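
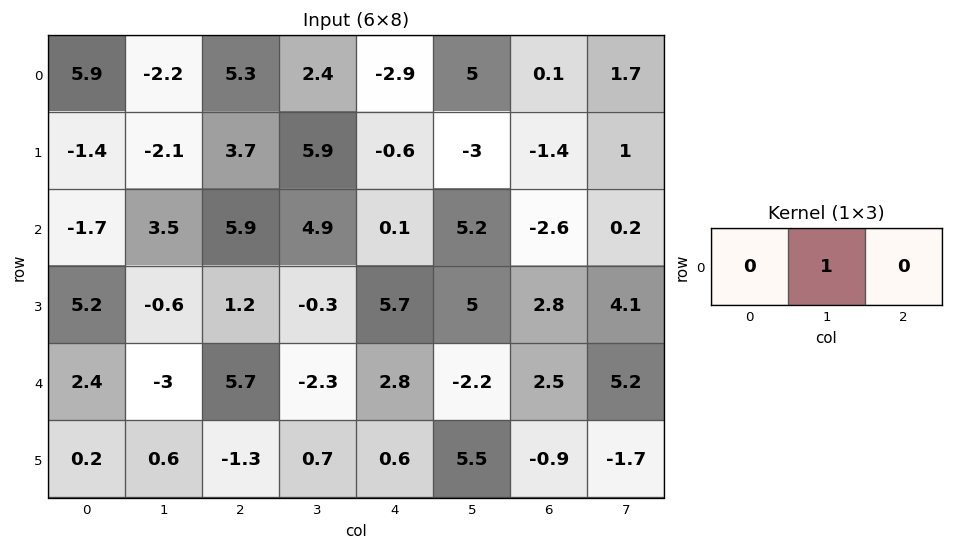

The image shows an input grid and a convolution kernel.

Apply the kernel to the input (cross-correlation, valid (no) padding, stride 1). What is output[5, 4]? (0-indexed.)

5.5

The receptive field on the input at this output position is [0.6 5.5 -0.9]. Elementwise product with the kernel and sum: 5.5·1.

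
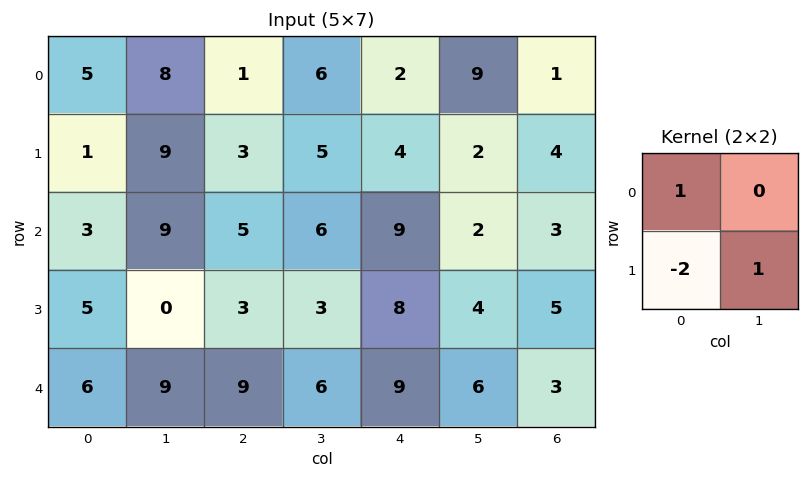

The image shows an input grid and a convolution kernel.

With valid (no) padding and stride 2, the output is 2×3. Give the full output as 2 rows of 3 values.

Output[0,0]: The receptive field on the input at this output position is [5 8 / 1 9]. Elementwise product with the kernel and sum: 5·1 + 1·-2 + 9·1.
Output[0,1]: The receptive field on the input at this output position is [1 6 / 3 5]. Elementwise product with the kernel and sum: 1·1 + 3·-2 + 5·1.

12 0 -4
-7 2 -3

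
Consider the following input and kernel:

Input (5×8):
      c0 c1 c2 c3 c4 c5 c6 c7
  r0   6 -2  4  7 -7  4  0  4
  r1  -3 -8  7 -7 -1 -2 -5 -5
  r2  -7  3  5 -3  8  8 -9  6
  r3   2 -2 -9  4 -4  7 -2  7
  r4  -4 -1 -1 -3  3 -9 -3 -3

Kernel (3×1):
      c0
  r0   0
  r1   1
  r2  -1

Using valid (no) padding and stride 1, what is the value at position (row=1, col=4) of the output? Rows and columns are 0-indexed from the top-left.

12

The receptive field on the input at this output position is [-1 / 8 / -4]. Elementwise product with the kernel and sum: 8·1 + -4·-1.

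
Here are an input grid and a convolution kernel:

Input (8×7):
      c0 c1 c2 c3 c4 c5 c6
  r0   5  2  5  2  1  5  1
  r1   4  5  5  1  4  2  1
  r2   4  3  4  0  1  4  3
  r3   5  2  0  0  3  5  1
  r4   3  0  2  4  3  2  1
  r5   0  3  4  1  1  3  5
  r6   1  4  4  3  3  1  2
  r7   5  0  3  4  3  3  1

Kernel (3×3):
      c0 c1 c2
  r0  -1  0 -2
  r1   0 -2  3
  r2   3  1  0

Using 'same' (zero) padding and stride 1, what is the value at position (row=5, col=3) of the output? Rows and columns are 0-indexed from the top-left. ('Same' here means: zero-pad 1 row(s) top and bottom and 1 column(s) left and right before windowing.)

8

The receptive field on the zero-padded input at this output position is [2 4 3 / 4 1 1 / 4 3 3]. Elementwise product with the kernel and sum: 2·-1 + 3·-2 + 1·-2 + 1·3 + 4·3 + 3·1.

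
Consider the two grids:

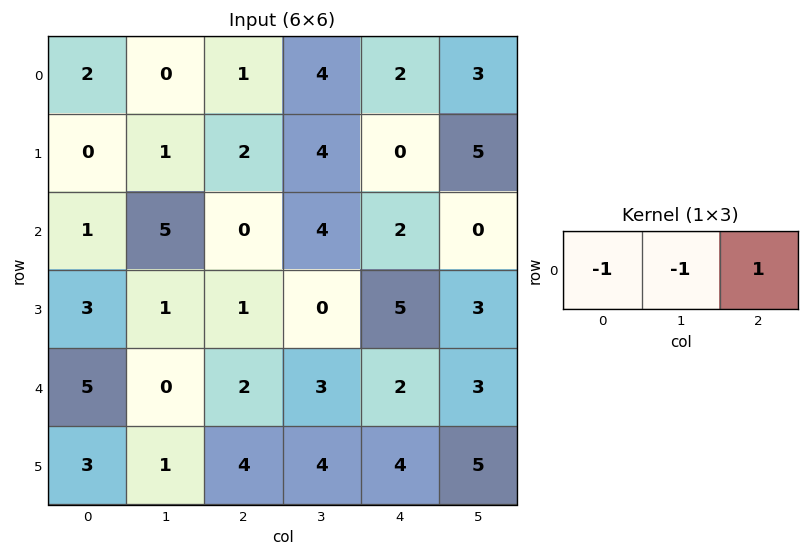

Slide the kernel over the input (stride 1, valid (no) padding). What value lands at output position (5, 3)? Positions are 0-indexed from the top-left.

-3

The receptive field on the input at this output position is [4 4 5]. Elementwise product with the kernel and sum: 4·-1 + 4·-1 + 5·1.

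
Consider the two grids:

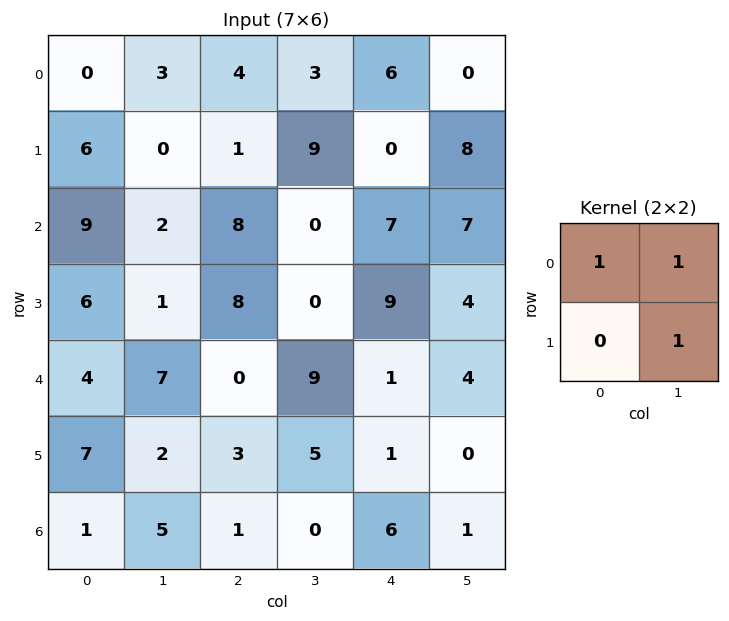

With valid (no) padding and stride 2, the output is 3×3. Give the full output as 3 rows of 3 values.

3 16 14
12 8 18
13 14 5

Output[0,0]: The receptive field on the input at this output position is [0 3 / 6 0]. Elementwise product with the kernel and sum: 0·1 + 3·1 + 0·1.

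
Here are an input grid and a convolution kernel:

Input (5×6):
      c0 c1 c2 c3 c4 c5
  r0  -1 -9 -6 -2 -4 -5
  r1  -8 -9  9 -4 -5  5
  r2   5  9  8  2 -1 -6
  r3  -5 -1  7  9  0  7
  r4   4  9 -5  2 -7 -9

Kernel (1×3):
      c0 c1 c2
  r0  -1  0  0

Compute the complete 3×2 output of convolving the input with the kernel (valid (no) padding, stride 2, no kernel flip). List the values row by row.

1 6
-5 -8
-4 5

Output[0,0]: The receptive field on the input at this output position is [-1 -9 -6]. Elementwise product with the kernel and sum: -1·-1.
Output[0,1]: The receptive field on the input at this output position is [-6 -2 -4]. Elementwise product with the kernel and sum: -6·-1.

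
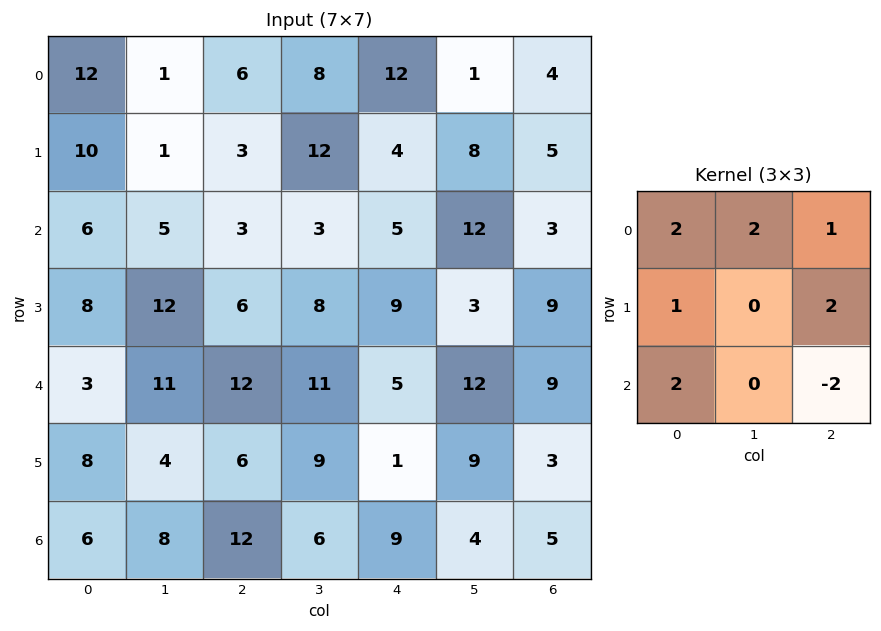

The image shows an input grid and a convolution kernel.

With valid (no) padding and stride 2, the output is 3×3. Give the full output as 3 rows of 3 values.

54 47 48
27 55 56
48 65 58

Output[0,0]: The receptive field on the input at this output position is [12 1 6 / 10 1 3 / 6 5 3]. Elementwise product with the kernel and sum: 12·2 + 1·2 + 6·1 + 10·1 + 3·2 + 6·2 + 3·-2.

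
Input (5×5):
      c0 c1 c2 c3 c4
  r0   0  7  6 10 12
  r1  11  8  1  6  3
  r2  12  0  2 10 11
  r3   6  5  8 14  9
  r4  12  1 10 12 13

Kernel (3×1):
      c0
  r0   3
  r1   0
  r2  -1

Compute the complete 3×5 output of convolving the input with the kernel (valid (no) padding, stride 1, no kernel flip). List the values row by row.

-12 21 16 20 25
27 19 -5 4 0
24 -1 -4 18 20

Output[0,0]: The receptive field on the input at this output position is [0 / 11 / 12]. Elementwise product with the kernel and sum: 0·3 + 12·-1.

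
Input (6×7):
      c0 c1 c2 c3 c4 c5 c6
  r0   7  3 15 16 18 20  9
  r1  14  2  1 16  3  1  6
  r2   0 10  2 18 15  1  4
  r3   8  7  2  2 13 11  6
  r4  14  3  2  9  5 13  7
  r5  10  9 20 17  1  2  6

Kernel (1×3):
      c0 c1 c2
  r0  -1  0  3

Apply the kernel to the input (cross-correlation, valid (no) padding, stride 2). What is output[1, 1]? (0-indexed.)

The receptive field on the input at this output position is [2 18 15]. Elementwise product with the kernel and sum: 2·-1 + 15·3.

43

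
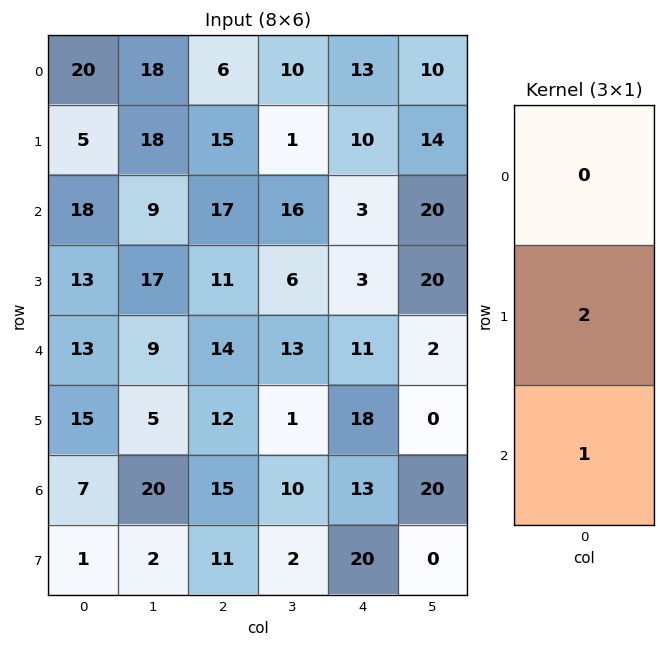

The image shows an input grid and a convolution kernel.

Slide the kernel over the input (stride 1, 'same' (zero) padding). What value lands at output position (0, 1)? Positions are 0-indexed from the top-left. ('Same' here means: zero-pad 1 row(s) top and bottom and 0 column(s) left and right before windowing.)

54

The receptive field on the zero-padded input at this output position is [0 / 18 / 18]. Elementwise product with the kernel and sum: 18·2 + 18·1.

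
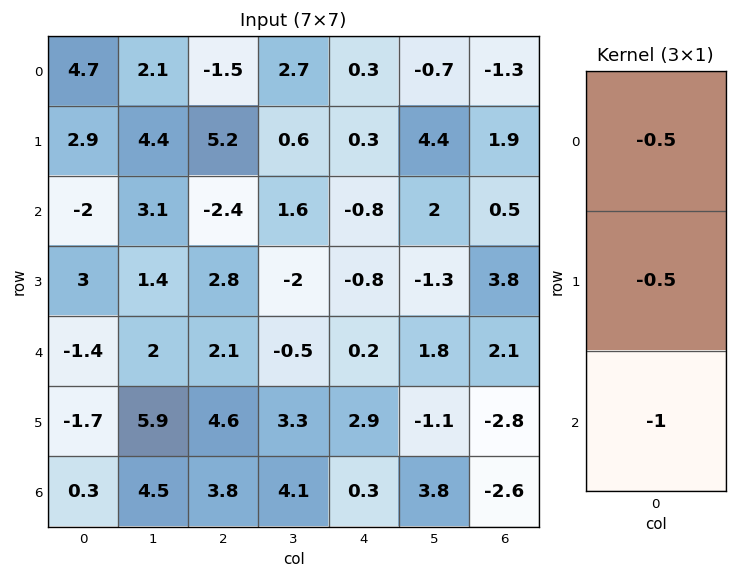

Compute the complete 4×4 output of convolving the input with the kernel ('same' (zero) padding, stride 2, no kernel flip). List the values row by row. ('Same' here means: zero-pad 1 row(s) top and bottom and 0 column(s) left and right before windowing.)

-5.25 -4.45 -0.45 -1.25
-3.45 -4.2 1.05 -5
0.9 -7.05 -2.6 -0.15
0.7 -4.2 -1.6 2.7

Output[0,0]: The receptive field on the zero-padded input at this output position is [0 / 4.7 / 2.9]. Elementwise product with the kernel and sum: 0·-0.5 + 4.7·-0.5 + 2.9·-1.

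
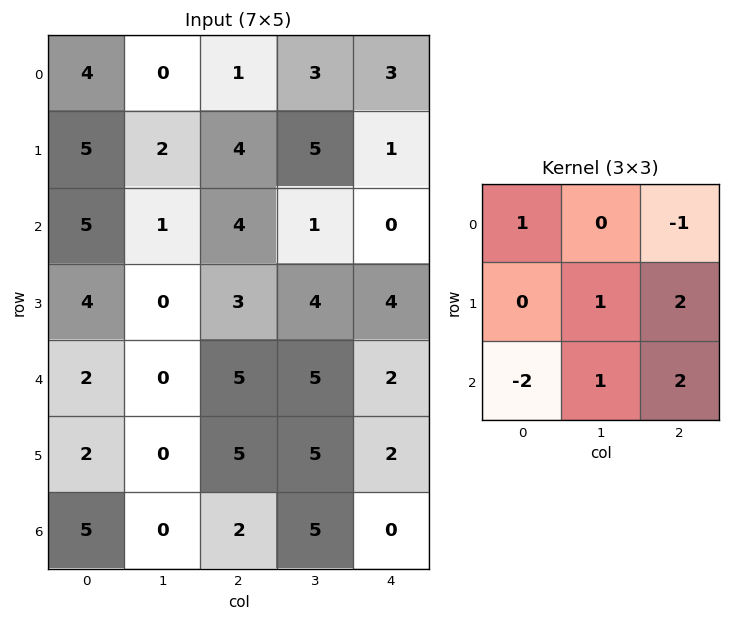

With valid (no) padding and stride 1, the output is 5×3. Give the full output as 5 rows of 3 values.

12 15 -2
8 14 10
13 26 15
17 26 7
1 22 13

Output[0,0]: The receptive field on the input at this output position is [4 0 1 / 5 2 4 / 5 1 4]. Elementwise product with the kernel and sum: 4·1 + 1·-1 + 2·1 + 4·2 + 5·-2 + 1·1 + 4·2.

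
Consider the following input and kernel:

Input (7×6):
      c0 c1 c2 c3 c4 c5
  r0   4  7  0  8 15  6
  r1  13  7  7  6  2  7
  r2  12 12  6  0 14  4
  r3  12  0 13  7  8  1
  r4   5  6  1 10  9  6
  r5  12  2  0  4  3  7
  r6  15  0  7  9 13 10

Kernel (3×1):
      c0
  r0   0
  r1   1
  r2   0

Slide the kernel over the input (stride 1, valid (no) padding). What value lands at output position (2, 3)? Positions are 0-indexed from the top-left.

The receptive field on the input at this output position is [0 / 7 / 10]. Elementwise product with the kernel and sum: 7·1.

7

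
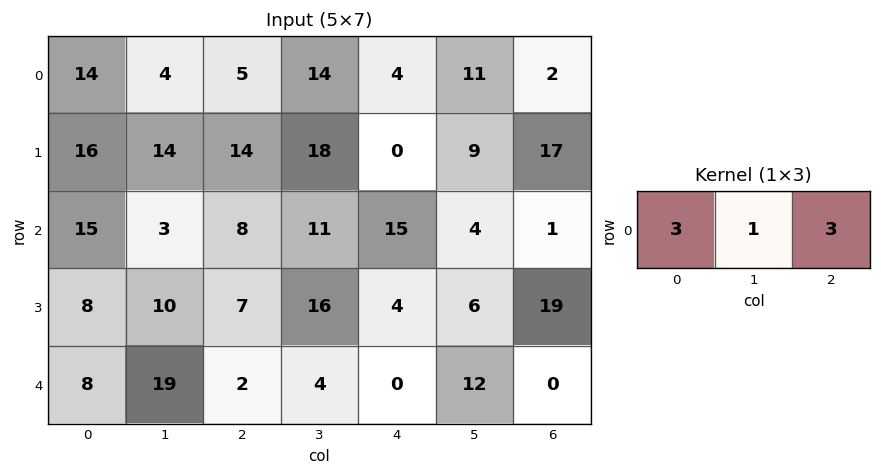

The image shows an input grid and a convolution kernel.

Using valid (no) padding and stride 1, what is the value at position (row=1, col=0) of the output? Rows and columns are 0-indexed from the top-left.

104

The receptive field on the input at this output position is [16 14 14]. Elementwise product with the kernel and sum: 16·3 + 14·1 + 14·3.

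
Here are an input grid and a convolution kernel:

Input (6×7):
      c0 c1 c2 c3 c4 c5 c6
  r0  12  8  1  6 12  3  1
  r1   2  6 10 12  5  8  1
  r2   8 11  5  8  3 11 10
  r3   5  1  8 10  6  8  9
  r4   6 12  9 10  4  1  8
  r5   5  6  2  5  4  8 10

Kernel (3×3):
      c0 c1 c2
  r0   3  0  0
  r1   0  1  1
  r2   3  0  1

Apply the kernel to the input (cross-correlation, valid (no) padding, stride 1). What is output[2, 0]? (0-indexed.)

The receptive field on the input at this output position is [8 11 5 / 5 1 8 / 6 12 9]. Elementwise product with the kernel and sum: 8·3 + 1·1 + 8·1 + 6·3 + 9·1.

60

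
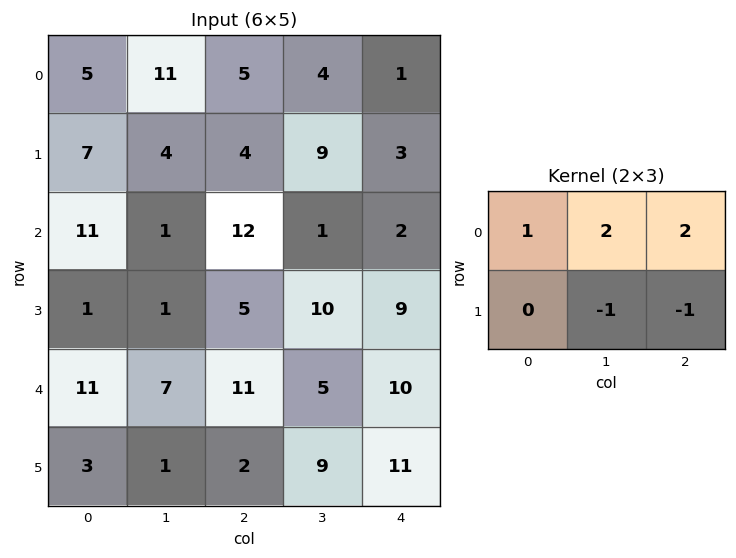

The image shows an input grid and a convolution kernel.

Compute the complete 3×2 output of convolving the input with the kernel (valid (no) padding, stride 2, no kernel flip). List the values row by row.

29 3
31 -1
44 21

Output[0,0]: The receptive field on the input at this output position is [5 11 5 / 7 4 4]. Elementwise product with the kernel and sum: 5·1 + 11·2 + 5·2 + 4·-1 + 4·-1.
Output[0,1]: The receptive field on the input at this output position is [5 4 1 / 4 9 3]. Elementwise product with the kernel and sum: 5·1 + 4·2 + 1·2 + 9·-1 + 3·-1.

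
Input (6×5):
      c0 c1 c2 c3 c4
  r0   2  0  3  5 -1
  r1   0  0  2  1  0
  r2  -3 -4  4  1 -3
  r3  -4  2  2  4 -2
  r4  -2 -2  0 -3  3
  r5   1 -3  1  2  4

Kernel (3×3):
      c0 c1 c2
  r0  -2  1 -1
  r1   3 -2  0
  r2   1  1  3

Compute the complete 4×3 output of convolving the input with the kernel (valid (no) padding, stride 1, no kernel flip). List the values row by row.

Output[0,0]: The receptive field on the input at this output position is [2 0 3 / 0 0 2 / -3 -4 4]. Elementwise product with the kernel and sum: 2·-2 + 0·1 + 3·-1 + 0·3 + 0·-2 + -3·1 + -4·1 + 4·3.

-2 -3 0
1 -3 7
-22 2 0
7 -8 23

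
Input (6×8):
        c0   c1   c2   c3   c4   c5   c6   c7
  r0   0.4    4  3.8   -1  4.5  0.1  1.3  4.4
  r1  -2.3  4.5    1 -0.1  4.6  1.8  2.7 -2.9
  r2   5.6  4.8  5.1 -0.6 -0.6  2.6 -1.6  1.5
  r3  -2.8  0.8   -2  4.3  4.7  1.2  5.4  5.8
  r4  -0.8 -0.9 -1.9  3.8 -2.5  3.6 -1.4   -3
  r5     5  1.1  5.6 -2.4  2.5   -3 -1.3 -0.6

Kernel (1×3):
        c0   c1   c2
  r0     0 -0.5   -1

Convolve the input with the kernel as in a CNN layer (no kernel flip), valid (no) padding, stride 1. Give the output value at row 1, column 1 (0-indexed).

The receptive field on the input at this output position is [4.5 1 -0.1]. Elementwise product with the kernel and sum: 1·-0.5 + -0.1·-1.

-0.4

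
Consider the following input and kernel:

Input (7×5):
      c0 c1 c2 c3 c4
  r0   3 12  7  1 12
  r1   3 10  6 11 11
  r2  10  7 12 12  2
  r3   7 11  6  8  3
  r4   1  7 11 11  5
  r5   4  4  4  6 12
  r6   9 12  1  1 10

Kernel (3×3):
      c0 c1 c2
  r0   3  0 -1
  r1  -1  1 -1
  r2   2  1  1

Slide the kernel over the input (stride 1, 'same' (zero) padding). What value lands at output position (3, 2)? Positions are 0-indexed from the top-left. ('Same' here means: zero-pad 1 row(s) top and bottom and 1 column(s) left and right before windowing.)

32

The receptive field on the zero-padded input at this output position is [7 12 12 / 11 6 8 / 7 11 11]. Elementwise product with the kernel and sum: 7·3 + 12·-1 + 11·-1 + 6·1 + 8·-1 + 7·2 + 11·1 + 11·1.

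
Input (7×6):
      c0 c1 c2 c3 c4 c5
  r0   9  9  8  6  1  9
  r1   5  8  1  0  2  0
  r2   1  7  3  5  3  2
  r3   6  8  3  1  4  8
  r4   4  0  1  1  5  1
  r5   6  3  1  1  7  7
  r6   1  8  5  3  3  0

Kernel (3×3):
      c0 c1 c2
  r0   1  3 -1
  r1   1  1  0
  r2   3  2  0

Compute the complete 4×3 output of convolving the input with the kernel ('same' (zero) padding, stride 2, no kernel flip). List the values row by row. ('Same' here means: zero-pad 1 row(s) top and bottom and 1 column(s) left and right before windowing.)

19 43 11
20 51 25
26 28 28
16 18 21

Output[0,0]: The receptive field on the zero-padded input at this output position is [0 0 0 / 0 9 9 / 0 5 8]. Elementwise product with the kernel and sum: 0·1 + 0·3 + 0·-1 + 0·1 + 9·1 + 0·3 + 5·2.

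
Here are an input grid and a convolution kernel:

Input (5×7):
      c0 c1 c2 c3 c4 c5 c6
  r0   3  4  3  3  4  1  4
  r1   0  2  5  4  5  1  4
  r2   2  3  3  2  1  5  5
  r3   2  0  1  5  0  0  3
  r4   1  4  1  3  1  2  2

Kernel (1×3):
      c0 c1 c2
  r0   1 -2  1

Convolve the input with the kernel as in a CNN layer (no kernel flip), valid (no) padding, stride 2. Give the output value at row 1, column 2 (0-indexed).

-4

The receptive field on the input at this output position is [1 5 5]. Elementwise product with the kernel and sum: 1·1 + 5·-2 + 5·1.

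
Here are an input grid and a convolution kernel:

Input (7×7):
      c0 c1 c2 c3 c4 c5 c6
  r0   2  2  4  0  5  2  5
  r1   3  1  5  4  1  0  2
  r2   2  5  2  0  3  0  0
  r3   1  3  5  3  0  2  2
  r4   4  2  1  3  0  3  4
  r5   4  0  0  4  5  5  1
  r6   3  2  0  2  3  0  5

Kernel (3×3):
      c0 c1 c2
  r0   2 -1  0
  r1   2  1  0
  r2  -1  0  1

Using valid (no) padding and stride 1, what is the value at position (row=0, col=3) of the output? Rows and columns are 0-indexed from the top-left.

4

The receptive field on the input at this output position is [0 5 2 / 4 1 0 / 0 3 0]. Elementwise product with the kernel and sum: 0·2 + 5·-1 + 4·2 + 1·1 + 0·-1 + 0·1.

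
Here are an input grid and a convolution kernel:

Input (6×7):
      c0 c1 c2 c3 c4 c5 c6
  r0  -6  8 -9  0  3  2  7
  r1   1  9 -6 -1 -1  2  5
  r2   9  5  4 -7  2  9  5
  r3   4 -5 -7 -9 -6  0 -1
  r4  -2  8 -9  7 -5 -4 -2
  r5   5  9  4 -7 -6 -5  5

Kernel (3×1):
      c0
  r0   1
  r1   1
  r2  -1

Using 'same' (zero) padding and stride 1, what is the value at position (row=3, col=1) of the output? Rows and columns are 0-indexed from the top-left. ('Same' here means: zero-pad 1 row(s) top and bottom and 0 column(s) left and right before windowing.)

-8

The receptive field on the zero-padded input at this output position is [5 / -5 / 8]. Elementwise product with the kernel and sum: 5·1 + -5·1 + 8·-1.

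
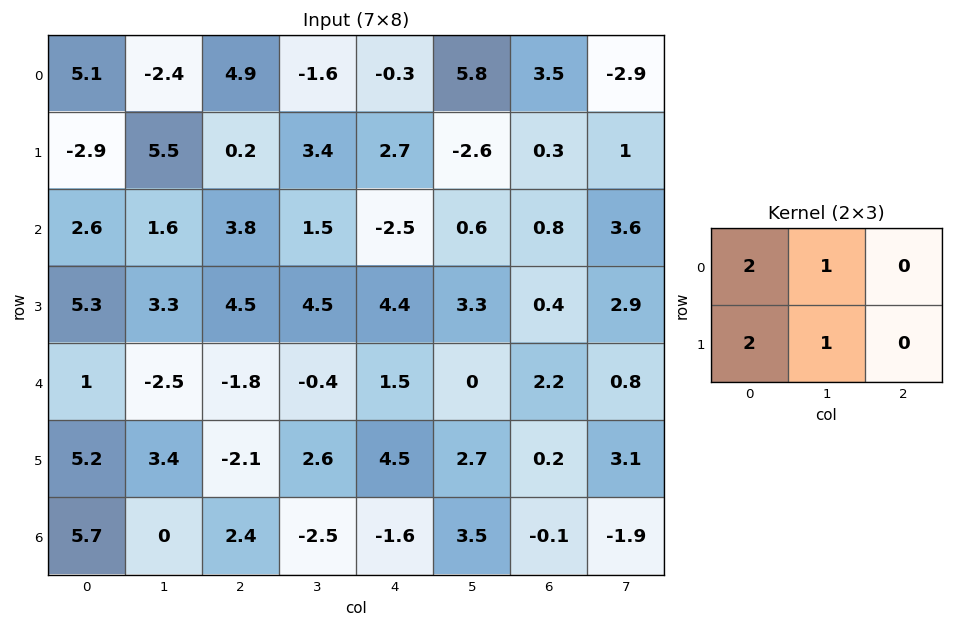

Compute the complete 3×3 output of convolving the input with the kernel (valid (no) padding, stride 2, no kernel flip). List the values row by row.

Output[0,0]: The receptive field on the input at this output position is [5.1 -2.4 4.9 / -2.9 5.5 0.2]. Elementwise product with the kernel and sum: 5.1·2 + -2.4·1 + -2.9·2 + 5.5·1.

7.5 12 8
20.7 22.6 7.7
13.3 -5.6 14.7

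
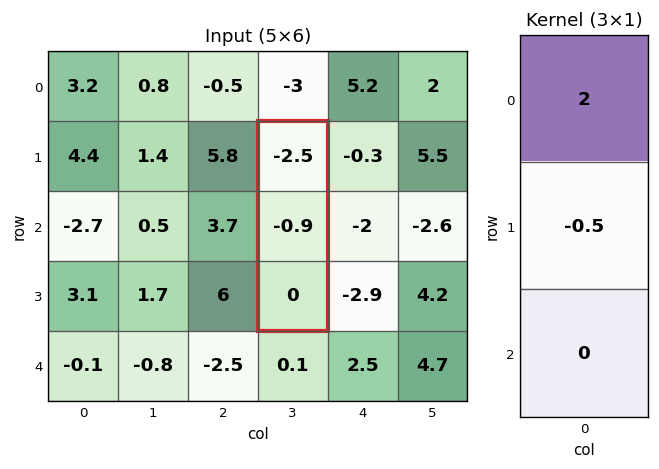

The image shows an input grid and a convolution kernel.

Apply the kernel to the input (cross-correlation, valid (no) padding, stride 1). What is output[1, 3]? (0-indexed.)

The receptive field on the input at this output position is [-2.5 / -0.9 / 0]. Elementwise product with the kernel and sum: -2.5·2 + -0.9·-0.5.

-4.55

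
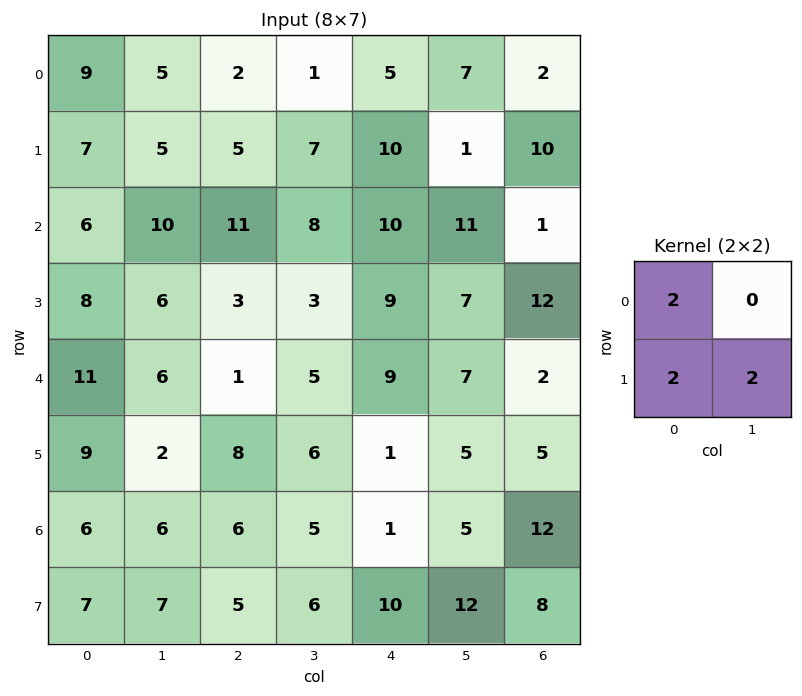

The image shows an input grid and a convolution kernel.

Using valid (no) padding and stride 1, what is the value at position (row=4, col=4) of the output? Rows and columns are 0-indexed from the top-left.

30

The receptive field on the input at this output position is [9 7 / 1 5]. Elementwise product with the kernel and sum: 9·2 + 1·2 + 5·2.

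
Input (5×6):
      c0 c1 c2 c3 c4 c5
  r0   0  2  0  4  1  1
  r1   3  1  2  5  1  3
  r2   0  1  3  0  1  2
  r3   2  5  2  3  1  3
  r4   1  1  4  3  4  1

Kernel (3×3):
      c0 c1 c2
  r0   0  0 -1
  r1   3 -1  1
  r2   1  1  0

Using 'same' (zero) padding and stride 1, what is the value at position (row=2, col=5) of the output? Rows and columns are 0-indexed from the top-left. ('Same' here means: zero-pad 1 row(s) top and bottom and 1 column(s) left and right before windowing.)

The receptive field on the zero-padded input at this output position is [1 3 0 / 1 2 0 / 1 3 0]. Elementwise product with the kernel and sum: 0·-1 + 1·3 + 2·-1 + 0·1 + 1·1 + 3·1.

5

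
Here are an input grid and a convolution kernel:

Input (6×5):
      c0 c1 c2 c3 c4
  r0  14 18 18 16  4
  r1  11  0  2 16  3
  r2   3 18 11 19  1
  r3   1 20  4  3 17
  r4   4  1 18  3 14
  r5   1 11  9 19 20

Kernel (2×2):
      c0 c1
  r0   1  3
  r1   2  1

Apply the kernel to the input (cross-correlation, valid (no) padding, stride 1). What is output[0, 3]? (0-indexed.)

The receptive field on the input at this output position is [16 4 / 16 3]. Elementwise product with the kernel and sum: 16·1 + 4·3 + 16·2 + 3·1.

63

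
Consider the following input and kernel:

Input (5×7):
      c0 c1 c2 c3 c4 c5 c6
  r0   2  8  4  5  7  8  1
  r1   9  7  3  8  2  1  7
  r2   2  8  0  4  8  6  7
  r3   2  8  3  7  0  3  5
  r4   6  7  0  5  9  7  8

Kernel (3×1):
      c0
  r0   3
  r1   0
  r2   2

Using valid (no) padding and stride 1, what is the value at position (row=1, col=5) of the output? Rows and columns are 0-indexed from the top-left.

The receptive field on the input at this output position is [1 / 6 / 3]. Elementwise product with the kernel and sum: 1·3 + 3·2.

9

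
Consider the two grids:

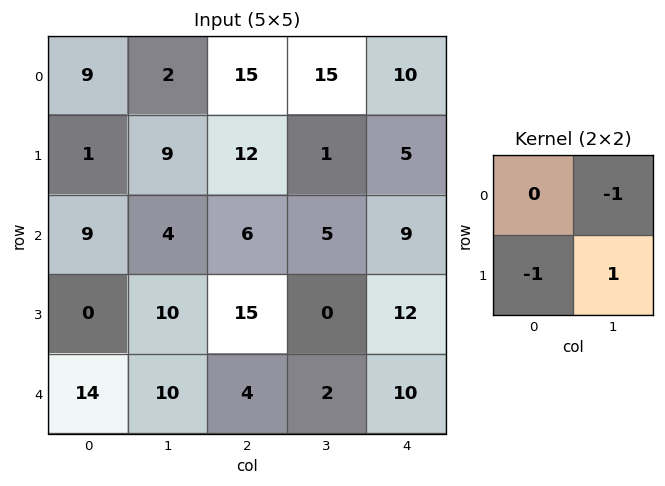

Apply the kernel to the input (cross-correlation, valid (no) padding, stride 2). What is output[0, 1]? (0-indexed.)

-26

The receptive field on the input at this output position is [15 15 / 12 1]. Elementwise product with the kernel and sum: 15·-1 + 12·-1 + 1·1.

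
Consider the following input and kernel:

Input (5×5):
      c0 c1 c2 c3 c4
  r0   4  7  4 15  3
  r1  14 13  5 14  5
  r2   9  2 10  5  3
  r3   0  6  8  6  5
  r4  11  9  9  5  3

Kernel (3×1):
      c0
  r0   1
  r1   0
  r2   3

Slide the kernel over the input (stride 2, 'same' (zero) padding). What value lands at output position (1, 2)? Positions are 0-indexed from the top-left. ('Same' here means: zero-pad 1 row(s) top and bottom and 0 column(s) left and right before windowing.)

The receptive field on the zero-padded input at this output position is [5 / 3 / 5]. Elementwise product with the kernel and sum: 5·1 + 5·3.

20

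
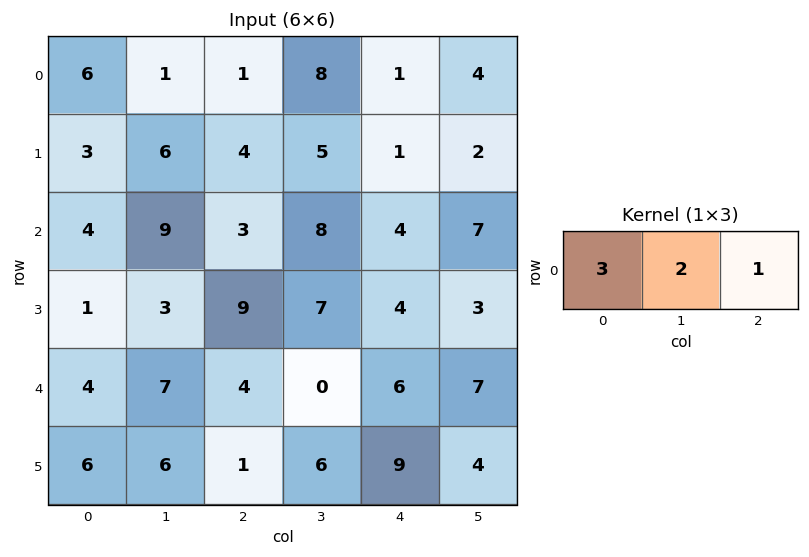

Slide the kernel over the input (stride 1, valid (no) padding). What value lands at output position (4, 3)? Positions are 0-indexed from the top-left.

19

The receptive field on the input at this output position is [0 6 7]. Elementwise product with the kernel and sum: 0·3 + 6·2 + 7·1.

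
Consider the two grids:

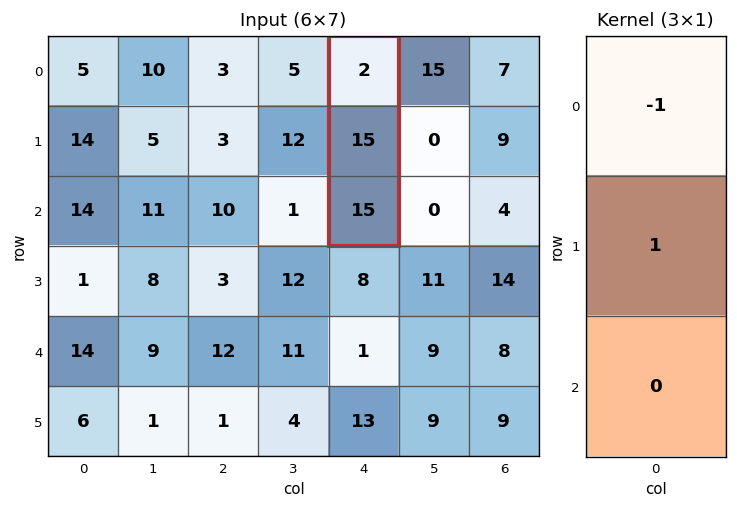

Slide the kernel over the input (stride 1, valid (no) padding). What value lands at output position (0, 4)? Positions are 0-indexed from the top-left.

The receptive field on the input at this output position is [2 / 15 / 15]. Elementwise product with the kernel and sum: 2·-1 + 15·1.

13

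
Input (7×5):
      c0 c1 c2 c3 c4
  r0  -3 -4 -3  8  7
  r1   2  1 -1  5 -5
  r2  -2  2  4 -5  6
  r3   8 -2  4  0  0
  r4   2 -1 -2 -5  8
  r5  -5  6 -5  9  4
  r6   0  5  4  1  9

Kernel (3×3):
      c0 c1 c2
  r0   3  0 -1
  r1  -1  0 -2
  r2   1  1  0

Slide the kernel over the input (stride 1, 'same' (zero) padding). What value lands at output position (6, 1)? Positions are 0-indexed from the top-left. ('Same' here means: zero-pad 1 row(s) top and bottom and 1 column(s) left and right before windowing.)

The receptive field on the zero-padded input at this output position is [-5 6 -5 / 0 5 4 / 0 0 0]. Elementwise product with the kernel and sum: -5·3 + -5·-1 + 0·-1 + 4·-2 + 0·1 + 0·1.

-18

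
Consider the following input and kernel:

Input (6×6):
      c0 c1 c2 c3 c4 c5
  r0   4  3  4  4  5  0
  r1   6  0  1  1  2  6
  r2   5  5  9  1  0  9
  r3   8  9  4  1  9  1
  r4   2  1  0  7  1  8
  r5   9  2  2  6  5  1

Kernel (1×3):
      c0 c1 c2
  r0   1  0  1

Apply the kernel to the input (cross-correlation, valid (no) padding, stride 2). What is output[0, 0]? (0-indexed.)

The receptive field on the input at this output position is [4 3 4]. Elementwise product with the kernel and sum: 4·1 + 4·1.

8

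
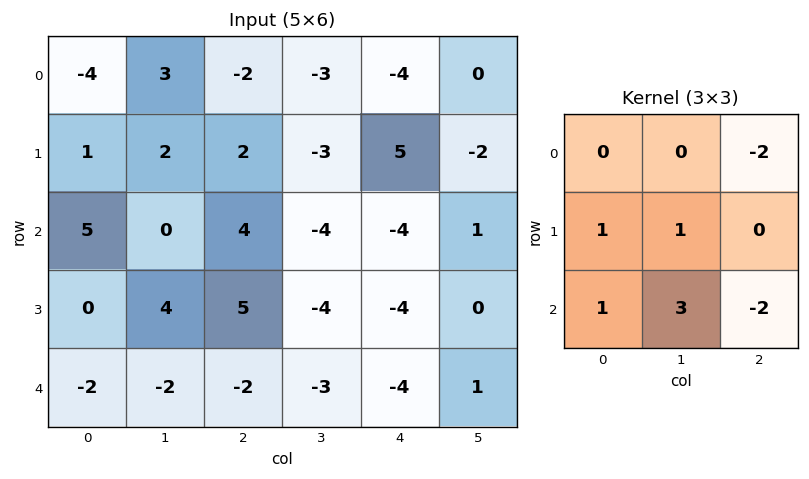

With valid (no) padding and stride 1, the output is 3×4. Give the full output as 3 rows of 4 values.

Output[0,0]: The receptive field on the input at this output position is [-4 3 -2 / 1 2 2 / 5 0 4]. Elementwise product with the kernel and sum: -2·-2 + 1·1 + 2·1 + 5·1 + 0·3 + 4·-2.

4 30 7 -16
3 37 -9 -20
-8 15 6 -27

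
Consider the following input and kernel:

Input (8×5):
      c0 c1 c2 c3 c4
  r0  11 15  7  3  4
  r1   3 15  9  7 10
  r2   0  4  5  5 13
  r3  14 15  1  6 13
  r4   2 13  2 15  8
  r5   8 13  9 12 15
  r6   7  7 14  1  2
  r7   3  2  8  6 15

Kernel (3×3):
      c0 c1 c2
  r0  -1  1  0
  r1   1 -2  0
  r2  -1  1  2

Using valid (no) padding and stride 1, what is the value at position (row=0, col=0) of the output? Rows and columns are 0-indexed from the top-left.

The receptive field on the input at this output position is [11 15 7 / 3 15 9 / 0 4 5]. Elementwise product with the kernel and sum: 11·-1 + 15·1 + 3·1 + 15·-2 + 0·-1 + 4·1 + 5·2.

-9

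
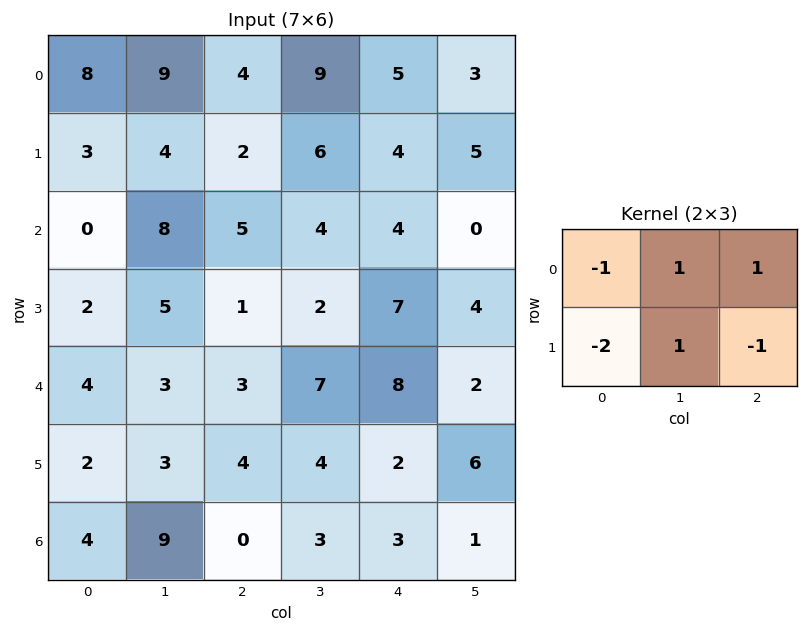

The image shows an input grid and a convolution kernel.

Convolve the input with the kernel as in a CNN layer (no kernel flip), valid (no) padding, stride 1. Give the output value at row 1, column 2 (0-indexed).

-2

The receptive field on the input at this output position is [2 6 4 / 5 4 4]. Elementwise product with the kernel and sum: 2·-1 + 6·1 + 4·1 + 5·-2 + 4·1 + 4·-1.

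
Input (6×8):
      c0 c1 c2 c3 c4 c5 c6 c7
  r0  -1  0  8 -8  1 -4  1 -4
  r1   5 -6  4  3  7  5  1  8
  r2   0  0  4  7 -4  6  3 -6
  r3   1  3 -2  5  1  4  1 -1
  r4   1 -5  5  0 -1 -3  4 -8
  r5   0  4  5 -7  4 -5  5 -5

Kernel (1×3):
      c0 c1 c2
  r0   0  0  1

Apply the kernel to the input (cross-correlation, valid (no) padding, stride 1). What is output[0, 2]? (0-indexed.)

The receptive field on the input at this output position is [8 -8 1]. Elementwise product with the kernel and sum: 1·1.

1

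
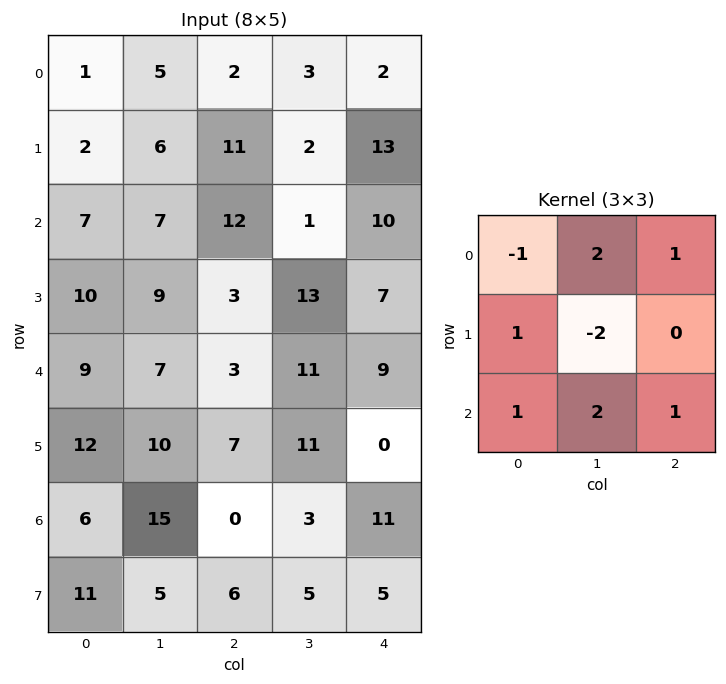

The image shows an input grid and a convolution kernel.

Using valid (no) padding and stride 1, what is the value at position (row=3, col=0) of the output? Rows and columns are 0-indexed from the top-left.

45

The receptive field on the input at this output position is [10 9 3 / 9 7 3 / 12 10 7]. Elementwise product with the kernel and sum: 10·-1 + 9·2 + 3·1 + 9·1 + 7·-2 + 12·1 + 10·2 + 7·1.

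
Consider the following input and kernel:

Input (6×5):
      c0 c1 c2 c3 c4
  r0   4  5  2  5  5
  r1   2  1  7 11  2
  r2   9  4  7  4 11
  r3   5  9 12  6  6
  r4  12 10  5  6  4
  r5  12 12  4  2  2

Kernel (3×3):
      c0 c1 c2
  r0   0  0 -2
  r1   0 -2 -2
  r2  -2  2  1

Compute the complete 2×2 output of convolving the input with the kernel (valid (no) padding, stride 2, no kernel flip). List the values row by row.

Output[0,0]: The receptive field on the input at this output position is [4 5 2 / 2 1 7 / 9 4 7]. Elementwise product with the kernel and sum: 2·-2 + 1·-2 + 7·-2 + 9·-2 + 4·2 + 7·1.

-23 -31
-55 -40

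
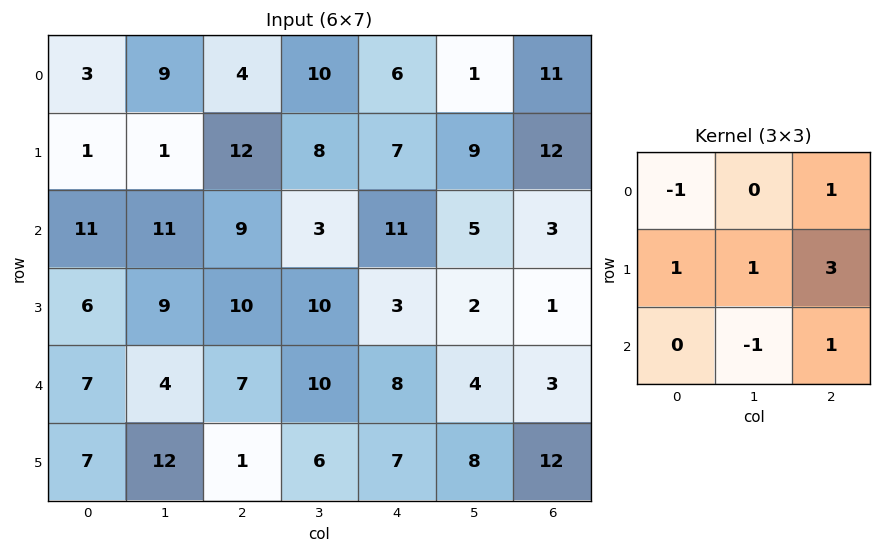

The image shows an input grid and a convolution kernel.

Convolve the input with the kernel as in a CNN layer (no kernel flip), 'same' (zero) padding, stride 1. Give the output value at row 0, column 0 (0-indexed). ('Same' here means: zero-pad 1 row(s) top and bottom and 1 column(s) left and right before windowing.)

30

The receptive field on the zero-padded input at this output position is [0 0 0 / 0 3 9 / 0 1 1]. Elementwise product with the kernel and sum: 0·-1 + 0·1 + 0·1 + 3·1 + 9·3 + 1·-1 + 1·1.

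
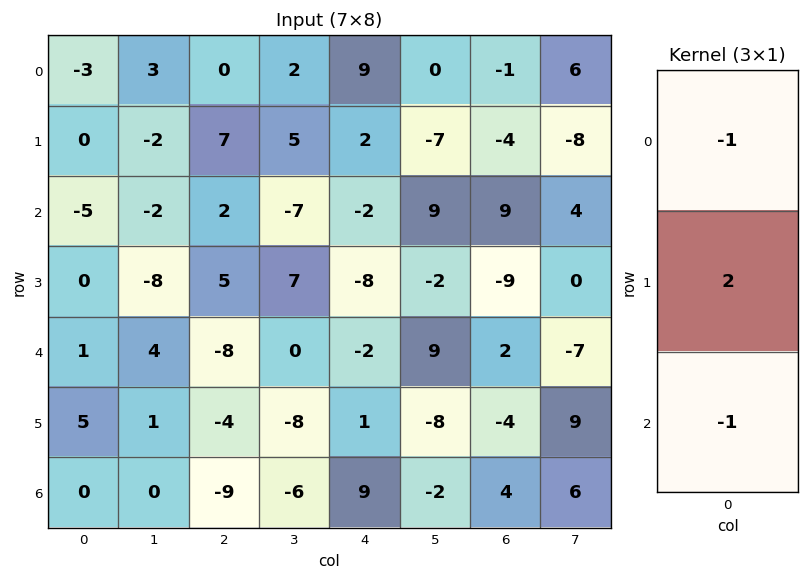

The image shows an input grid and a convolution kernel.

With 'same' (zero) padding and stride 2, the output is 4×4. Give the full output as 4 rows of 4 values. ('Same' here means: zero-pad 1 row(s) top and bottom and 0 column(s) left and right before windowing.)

Output[0,0]: The receptive field on the zero-padded input at this output position is [0 / -3 / 0]. Elementwise product with the kernel and sum: 0·-1 + -3·2 + 0·-1.

-6 -7 16 2
-10 -8 2 31
-3 -17 3 17
-5 -14 17 12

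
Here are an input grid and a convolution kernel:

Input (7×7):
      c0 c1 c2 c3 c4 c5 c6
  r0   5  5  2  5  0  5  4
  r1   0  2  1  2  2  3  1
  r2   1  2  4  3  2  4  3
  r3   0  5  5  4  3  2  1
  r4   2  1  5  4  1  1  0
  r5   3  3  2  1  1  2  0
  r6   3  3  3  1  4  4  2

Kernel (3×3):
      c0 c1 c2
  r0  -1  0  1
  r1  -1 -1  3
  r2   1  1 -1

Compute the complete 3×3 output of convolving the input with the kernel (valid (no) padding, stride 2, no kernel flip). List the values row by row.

-3 6 5
11 6 1
6 -4 2

Output[0,0]: The receptive field on the input at this output position is [5 5 2 / 0 2 1 / 1 2 4]. Elementwise product with the kernel and sum: 5·-1 + 2·1 + 0·-1 + 2·-1 + 1·3 + 1·1 + 2·1 + 4·-1.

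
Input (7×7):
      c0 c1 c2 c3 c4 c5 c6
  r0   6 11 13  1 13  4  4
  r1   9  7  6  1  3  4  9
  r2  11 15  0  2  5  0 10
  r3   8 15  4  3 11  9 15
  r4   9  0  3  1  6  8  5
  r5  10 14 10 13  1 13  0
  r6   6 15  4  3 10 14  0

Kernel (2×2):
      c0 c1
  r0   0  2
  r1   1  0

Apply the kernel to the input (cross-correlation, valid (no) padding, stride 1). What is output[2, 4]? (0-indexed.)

11

The receptive field on the input at this output position is [5 0 / 11 9]. Elementwise product with the kernel and sum: 0·2 + 11·1.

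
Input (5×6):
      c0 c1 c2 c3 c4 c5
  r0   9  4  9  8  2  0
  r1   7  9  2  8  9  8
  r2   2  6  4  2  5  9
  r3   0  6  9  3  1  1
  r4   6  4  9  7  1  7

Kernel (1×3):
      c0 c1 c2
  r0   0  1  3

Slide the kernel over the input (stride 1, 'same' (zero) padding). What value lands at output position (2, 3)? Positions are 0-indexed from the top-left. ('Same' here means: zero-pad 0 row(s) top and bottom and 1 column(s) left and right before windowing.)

The receptive field on the zero-padded input at this output position is [4 2 5]. Elementwise product with the kernel and sum: 2·1 + 5·3.

17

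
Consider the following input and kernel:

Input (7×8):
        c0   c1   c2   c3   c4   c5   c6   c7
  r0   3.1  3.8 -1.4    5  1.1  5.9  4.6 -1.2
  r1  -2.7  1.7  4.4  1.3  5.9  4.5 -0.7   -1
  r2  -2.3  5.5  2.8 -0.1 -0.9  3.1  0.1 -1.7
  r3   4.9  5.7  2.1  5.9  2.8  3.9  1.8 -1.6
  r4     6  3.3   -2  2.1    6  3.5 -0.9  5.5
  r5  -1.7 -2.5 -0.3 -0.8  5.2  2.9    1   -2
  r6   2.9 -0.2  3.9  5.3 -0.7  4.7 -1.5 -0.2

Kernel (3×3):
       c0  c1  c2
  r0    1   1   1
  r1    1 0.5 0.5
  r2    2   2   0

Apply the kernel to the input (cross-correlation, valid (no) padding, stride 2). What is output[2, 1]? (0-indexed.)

26.4

The receptive field on the input at this output position is [-2 2.1 6 / -0.3 -0.8 5.2 / 3.9 5.3 -0.7]. Elementwise product with the kernel and sum: -2·1 + 2.1·1 + 6·1 + -0.3·1 + -0.8·0.5 + 5.2·0.5 + 3.9·2 + 5.3·2.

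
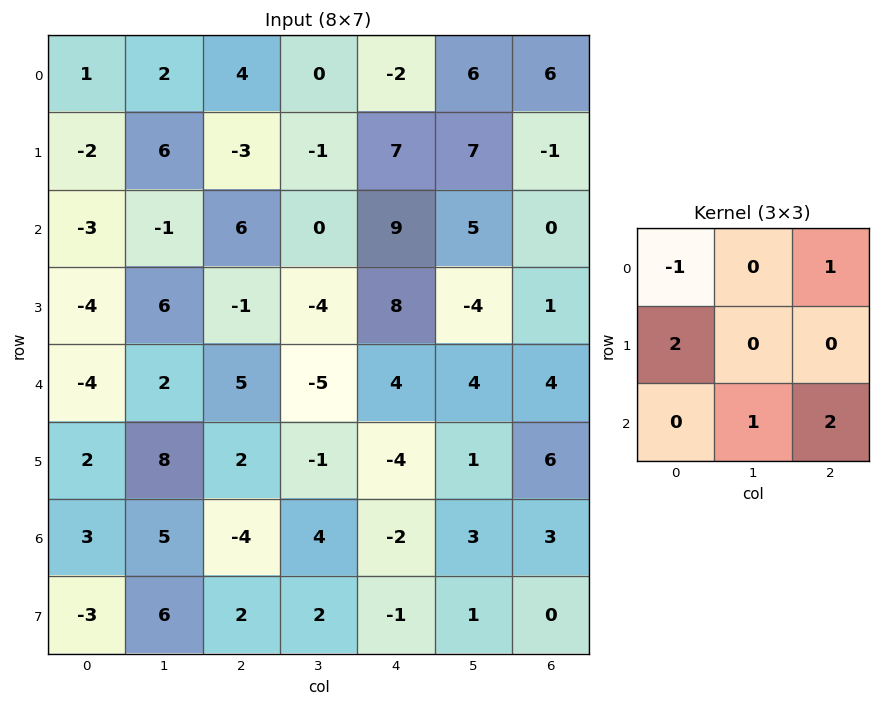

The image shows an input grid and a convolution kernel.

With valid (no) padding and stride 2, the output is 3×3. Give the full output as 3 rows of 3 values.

Output[0,0]: The receptive field on the input at this output position is [1 2 4 / -2 6 -3 / -3 -1 6]. Elementwise product with the kernel and sum: 1·-1 + 4·1 + -2·2 + -1·1 + 6·2.
Output[0,1]: The receptive field on the input at this output position is [4 0 -2 / -3 -1 7 / 6 0 9]. Elementwise product with the kernel and sum: 4·-1 + -2·1 + -3·2 + 0·1 + 9·2.

10 6 27
13 4 19
10 3 1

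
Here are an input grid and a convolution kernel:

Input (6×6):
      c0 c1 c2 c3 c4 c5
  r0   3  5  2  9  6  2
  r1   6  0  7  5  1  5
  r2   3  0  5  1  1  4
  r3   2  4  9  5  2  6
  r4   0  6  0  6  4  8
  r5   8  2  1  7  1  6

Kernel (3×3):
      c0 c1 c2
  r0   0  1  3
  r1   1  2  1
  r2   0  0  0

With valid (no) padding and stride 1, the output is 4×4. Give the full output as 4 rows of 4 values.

Output[0,0]: The receptive field on the input at this output position is [3 5 2 / 6 0 7 / 3 0 5]. Elementwise product with the kernel and sum: 5·1 + 2·3 + 6·1 + 0·2 + 7·1.

24 48 45 24
29 33 16 23
34 35 25 28
43 36 27 42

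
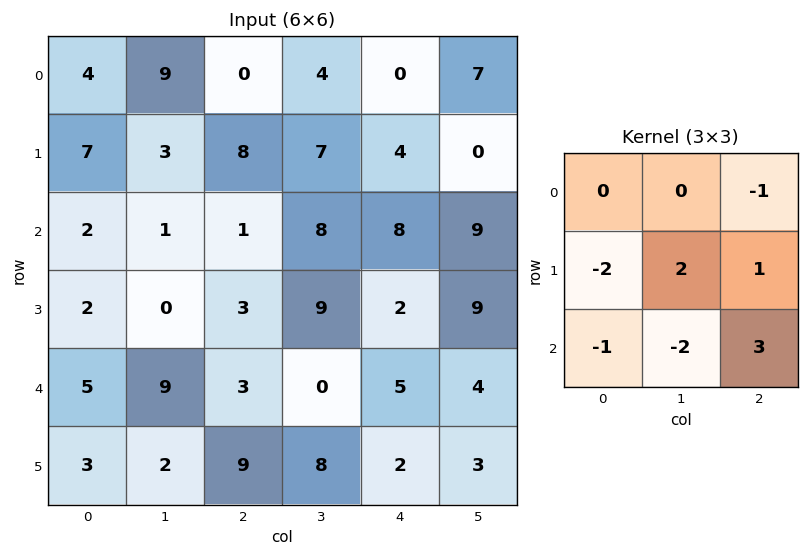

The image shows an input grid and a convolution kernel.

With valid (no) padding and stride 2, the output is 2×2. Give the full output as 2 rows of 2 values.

-1 9
-16 18

Output[0,0]: The receptive field on the input at this output position is [4 9 0 / 7 3 8 / 2 1 1]. Elementwise product with the kernel and sum: 0·-1 + 7·-2 + 3·2 + 8·1 + 2·-1 + 1·-2 + 1·3.
Output[0,1]: The receptive field on the input at this output position is [0 4 0 / 8 7 4 / 1 8 8]. Elementwise product with the kernel and sum: 0·-1 + 8·-2 + 7·2 + 4·1 + 1·-1 + 8·-2 + 8·3.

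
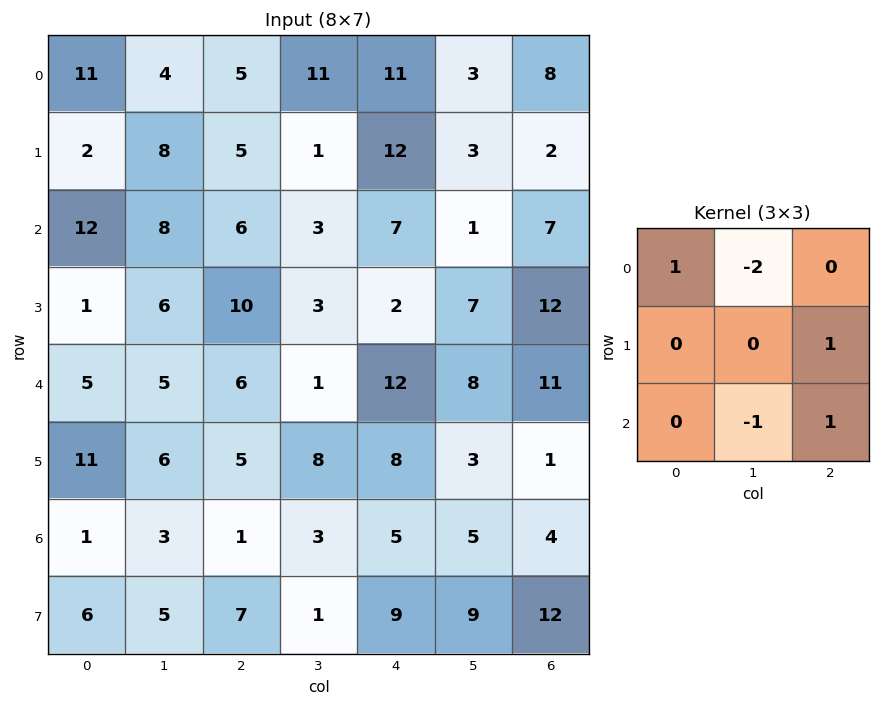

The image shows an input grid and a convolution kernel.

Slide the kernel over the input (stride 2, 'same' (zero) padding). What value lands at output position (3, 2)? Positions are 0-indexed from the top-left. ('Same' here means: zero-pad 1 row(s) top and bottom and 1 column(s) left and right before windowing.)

-3

The receptive field on the zero-padded input at this output position is [8 8 3 / 3 5 5 / 1 9 9]. Elementwise product with the kernel and sum: 8·1 + 8·-2 + 5·1 + 9·-1 + 9·1.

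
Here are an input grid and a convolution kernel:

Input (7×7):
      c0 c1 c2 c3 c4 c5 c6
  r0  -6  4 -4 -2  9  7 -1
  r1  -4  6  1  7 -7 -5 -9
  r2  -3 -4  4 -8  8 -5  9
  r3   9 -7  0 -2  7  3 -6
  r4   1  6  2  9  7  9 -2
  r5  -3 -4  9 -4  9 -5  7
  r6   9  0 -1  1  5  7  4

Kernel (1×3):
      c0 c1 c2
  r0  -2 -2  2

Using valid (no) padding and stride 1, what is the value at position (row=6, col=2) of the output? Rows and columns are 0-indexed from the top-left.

The receptive field on the input at this output position is [-1 1 5]. Elementwise product with the kernel and sum: -1·-2 + 1·-2 + 5·2.

10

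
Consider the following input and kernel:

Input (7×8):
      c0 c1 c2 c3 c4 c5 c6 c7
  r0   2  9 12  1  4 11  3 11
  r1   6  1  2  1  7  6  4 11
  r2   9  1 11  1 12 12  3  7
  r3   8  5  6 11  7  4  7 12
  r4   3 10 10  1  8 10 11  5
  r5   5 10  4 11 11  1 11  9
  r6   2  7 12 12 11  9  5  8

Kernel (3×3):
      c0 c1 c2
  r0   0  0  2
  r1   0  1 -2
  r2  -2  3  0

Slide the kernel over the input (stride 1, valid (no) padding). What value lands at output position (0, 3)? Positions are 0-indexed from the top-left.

The receptive field on the input at this output position is [1 4 11 / 1 7 6 / 1 12 12]. Elementwise product with the kernel and sum: 11·2 + 7·1 + 6·-2 + 1·-2 + 12·3.

51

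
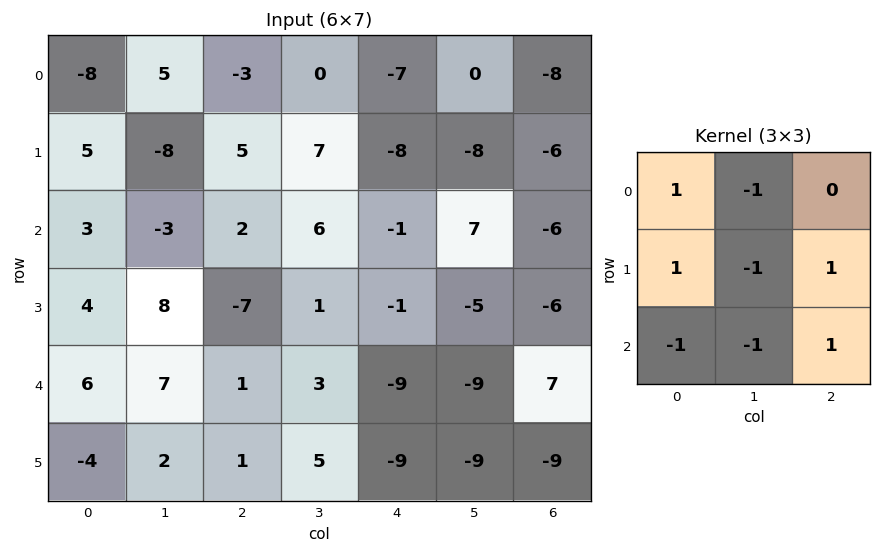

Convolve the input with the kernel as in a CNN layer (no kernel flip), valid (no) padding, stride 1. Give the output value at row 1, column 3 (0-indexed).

The receptive field on the input at this output position is [7 -8 -8 / 6 -1 7 / 1 -1 -5]. Elementwise product with the kernel and sum: 7·1 + -8·-1 + 6·1 + -1·-1 + 7·1 + 1·-1 + -1·-1 + -5·1.

24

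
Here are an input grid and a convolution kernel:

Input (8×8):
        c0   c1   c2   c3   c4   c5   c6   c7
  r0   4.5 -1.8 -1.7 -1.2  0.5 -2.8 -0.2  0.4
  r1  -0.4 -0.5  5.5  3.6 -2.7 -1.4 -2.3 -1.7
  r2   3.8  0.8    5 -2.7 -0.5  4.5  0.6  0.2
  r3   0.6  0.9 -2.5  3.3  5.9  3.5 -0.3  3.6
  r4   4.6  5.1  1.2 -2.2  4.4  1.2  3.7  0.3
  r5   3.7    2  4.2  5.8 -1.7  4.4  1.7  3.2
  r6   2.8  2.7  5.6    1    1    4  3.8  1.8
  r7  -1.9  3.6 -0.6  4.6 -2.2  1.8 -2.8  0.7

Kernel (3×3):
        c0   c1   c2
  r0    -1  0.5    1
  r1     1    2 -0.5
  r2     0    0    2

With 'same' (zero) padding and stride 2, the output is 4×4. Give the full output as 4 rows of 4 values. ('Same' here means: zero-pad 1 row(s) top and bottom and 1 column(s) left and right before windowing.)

Output[0,0]: The receptive field on the zero-padded input at this output position is [0 0 0 / 0 4.5 -1.8 / 0 -0.4 -0.5]. Elementwise product with the kernel and sum: 0·-1 + 0·0.5 + 0·1 + 0·1 + 4.5·2 + -1.8·-0.5 + -0.5·2.
Output[0,1]: The receptive field on the zero-padded input at this output position is [0 0 0 / -1.8 -1.7 -1.2 / -0.5 5.5 3.6]. Elementwise product with the kernel and sum: 0·-1 + 0·0.5 + 0·1 + -1.8·1 + -1.7·2 + -1.2·-0.5 + 3.6·2.

8.9 2.6 -1.6 -6.8
8.3 25.6 -5.3 11.35
11.85 21.35 17.95 14.8
15.3 28.5 2.35 11.75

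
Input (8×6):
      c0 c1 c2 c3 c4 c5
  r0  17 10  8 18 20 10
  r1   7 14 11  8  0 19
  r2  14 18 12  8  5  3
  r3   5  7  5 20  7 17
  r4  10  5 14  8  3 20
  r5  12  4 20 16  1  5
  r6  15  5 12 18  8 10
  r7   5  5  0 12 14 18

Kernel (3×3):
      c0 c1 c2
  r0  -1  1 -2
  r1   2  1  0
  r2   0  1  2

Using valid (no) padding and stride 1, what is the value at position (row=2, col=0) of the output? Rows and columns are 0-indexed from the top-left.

The receptive field on the input at this output position is [14 18 12 / 5 7 5 / 10 5 14]. Elementwise product with the kernel and sum: 14·-1 + 18·1 + 12·-2 + 5·2 + 7·1 + 5·1 + 14·2.

30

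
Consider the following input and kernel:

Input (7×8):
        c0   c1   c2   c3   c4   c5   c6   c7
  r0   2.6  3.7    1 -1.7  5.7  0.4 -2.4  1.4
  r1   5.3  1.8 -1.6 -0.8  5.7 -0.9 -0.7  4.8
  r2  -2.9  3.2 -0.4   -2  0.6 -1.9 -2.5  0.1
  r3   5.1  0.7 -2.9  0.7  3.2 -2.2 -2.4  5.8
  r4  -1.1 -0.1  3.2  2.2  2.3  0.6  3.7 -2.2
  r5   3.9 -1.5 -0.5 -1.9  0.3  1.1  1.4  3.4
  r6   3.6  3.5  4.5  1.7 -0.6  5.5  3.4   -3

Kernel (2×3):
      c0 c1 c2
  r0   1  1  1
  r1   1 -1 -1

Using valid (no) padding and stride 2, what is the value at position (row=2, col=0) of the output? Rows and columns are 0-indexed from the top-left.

The receptive field on the input at this output position is [-1.1 -0.1 3.2 / 3.9 -1.5 -0.5]. Elementwise product with the kernel and sum: -1.1·1 + -0.1·1 + 3.2·1 + 3.9·1 + -1.5·-1 + -0.5·-1.

7.9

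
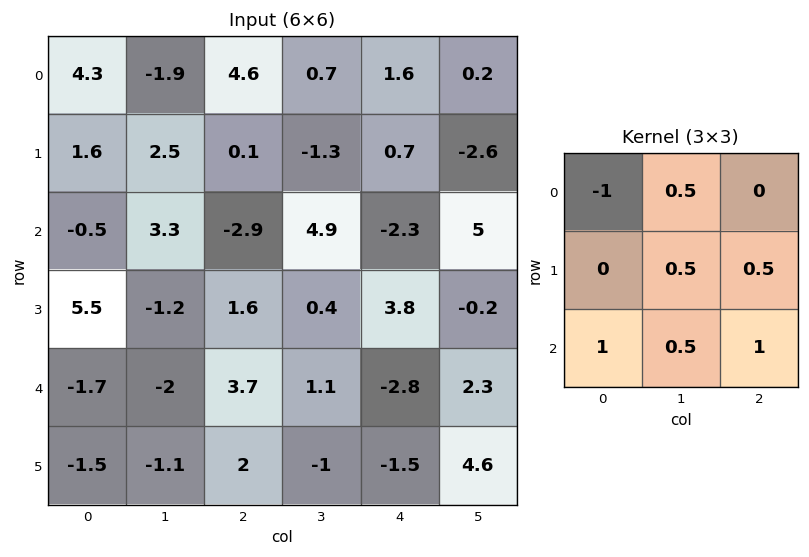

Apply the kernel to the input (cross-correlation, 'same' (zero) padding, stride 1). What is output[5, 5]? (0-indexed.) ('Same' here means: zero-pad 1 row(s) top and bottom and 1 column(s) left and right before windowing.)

6.25

The receptive field on the zero-padded input at this output position is [-2.8 2.3 0 / -1.5 4.6 0 / 0 0 0]. Elementwise product with the kernel and sum: -2.8·-1 + 2.3·0.5 + 4.6·0.5 + 0·0.5 + 0·1 + 0·0.5 + 0·1.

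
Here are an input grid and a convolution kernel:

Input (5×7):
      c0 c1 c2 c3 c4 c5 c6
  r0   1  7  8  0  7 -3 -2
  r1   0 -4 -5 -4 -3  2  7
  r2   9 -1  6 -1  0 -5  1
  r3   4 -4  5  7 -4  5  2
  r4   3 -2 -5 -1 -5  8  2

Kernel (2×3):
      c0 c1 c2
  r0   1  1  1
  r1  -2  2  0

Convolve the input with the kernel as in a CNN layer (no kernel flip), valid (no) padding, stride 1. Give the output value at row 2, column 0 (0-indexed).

-2

The receptive field on the input at this output position is [9 -1 6 / 4 -4 5]. Elementwise product with the kernel and sum: 9·1 + -1·1 + 6·1 + 4·-2 + -4·2.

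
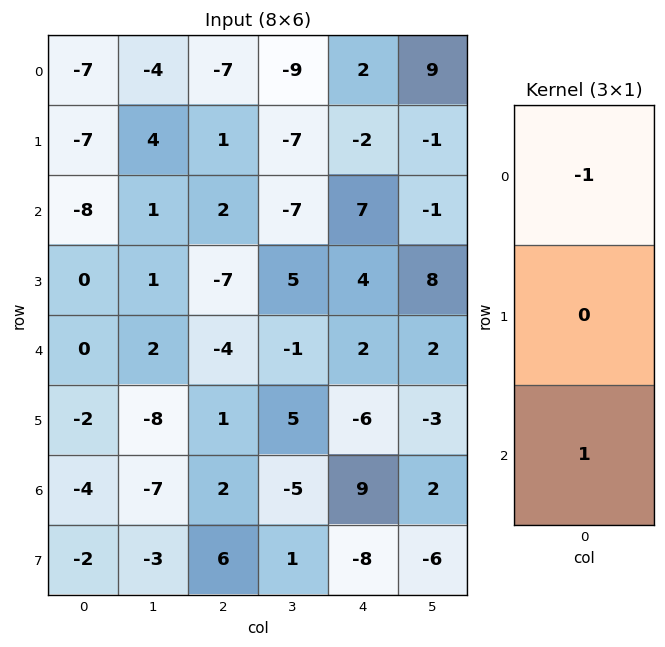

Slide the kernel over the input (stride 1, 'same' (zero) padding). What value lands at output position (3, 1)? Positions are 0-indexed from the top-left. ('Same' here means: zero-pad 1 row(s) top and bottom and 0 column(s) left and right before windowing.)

1

The receptive field on the zero-padded input at this output position is [1 / 1 / 2]. Elementwise product with the kernel and sum: 1·-1 + 2·1.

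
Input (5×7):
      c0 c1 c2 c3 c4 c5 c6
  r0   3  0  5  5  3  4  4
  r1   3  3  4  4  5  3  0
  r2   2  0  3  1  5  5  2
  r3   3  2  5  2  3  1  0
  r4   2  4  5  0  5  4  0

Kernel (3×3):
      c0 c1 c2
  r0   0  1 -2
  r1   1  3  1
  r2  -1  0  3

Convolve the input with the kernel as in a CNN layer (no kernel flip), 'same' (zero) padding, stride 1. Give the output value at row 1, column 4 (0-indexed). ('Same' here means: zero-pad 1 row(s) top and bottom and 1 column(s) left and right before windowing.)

The receptive field on the zero-padded input at this output position is [5 3 4 / 4 5 3 / 1 5 5]. Elementwise product with the kernel and sum: 3·1 + 4·-2 + 4·1 + 5·3 + 3·1 + 1·-1 + 5·3.

31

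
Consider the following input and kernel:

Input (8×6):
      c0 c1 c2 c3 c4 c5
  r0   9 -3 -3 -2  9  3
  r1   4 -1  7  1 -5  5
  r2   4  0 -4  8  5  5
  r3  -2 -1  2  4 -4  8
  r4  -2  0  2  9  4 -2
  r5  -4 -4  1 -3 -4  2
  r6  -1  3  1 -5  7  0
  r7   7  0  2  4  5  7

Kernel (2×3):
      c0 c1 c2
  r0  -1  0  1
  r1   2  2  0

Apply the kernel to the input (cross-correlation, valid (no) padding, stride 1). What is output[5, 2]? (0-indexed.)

-13

The receptive field on the input at this output position is [1 -3 -4 / 1 -5 7]. Elementwise product with the kernel and sum: 1·-1 + -4·1 + 1·2 + -5·2.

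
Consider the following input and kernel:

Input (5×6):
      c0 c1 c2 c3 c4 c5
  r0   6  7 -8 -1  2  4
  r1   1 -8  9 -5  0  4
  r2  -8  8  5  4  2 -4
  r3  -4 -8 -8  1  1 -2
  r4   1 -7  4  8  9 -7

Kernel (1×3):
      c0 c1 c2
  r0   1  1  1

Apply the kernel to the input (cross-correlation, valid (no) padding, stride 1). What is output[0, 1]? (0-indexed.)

The receptive field on the input at this output position is [7 -8 -1]. Elementwise product with the kernel and sum: 7·1 + -8·1 + -1·1.

-2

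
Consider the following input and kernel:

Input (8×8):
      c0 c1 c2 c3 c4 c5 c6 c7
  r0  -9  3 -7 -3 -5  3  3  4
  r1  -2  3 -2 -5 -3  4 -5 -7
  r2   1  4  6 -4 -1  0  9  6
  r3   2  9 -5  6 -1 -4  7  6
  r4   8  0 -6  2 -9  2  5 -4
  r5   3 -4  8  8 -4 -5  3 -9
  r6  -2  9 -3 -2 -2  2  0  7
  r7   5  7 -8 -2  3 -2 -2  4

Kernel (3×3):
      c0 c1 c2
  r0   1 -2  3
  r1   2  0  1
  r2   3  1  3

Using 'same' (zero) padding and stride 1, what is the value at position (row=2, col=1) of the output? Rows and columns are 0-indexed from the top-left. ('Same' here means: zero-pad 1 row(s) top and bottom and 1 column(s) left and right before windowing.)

The receptive field on the zero-padded input at this output position is [-2 3 -2 / 1 4 6 / 2 9 -5]. Elementwise product with the kernel and sum: -2·1 + 3·-2 + -2·3 + 1·2 + 6·1 + 2·3 + 9·1 + -5·3.

-6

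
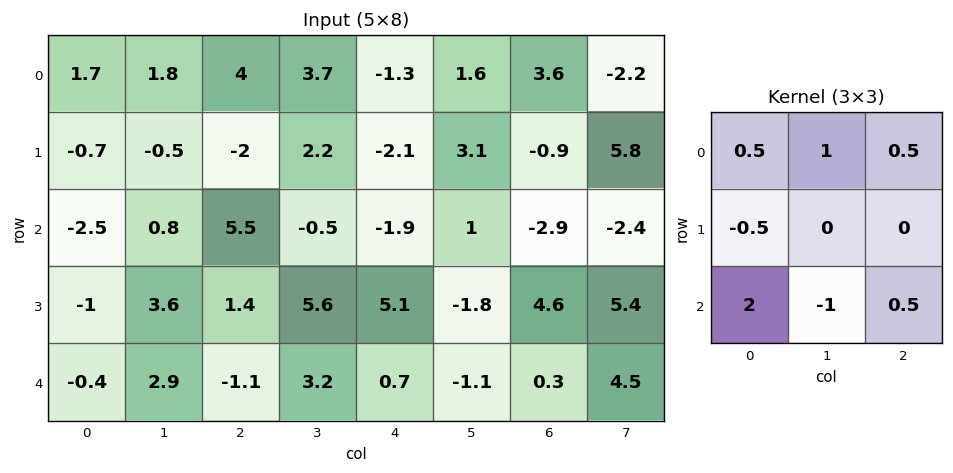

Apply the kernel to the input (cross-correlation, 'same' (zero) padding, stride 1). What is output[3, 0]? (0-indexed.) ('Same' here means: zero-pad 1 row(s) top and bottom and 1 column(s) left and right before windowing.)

-0.25

The receptive field on the zero-padded input at this output position is [0 -2.5 0.8 / 0 -1 3.6 / 0 -0.4 2.9]. Elementwise product with the kernel and sum: 0·0.5 + -2.5·1 + 0.8·0.5 + 0·-0.5 + 0·2 + -0.4·-1 + 2.9·0.5.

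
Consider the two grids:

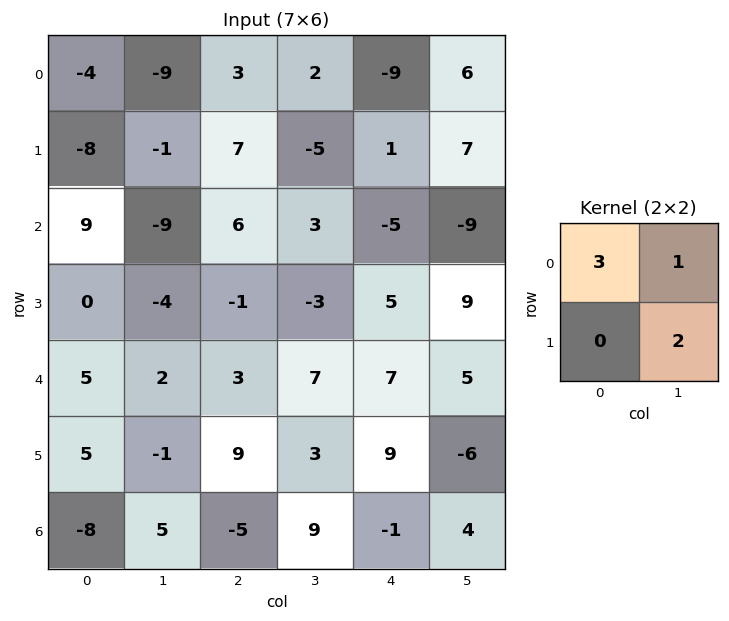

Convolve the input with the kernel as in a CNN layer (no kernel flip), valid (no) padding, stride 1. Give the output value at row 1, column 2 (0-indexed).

22

The receptive field on the input at this output position is [7 -5 / 6 3]. Elementwise product with the kernel and sum: 7·3 + -5·1 + 3·2.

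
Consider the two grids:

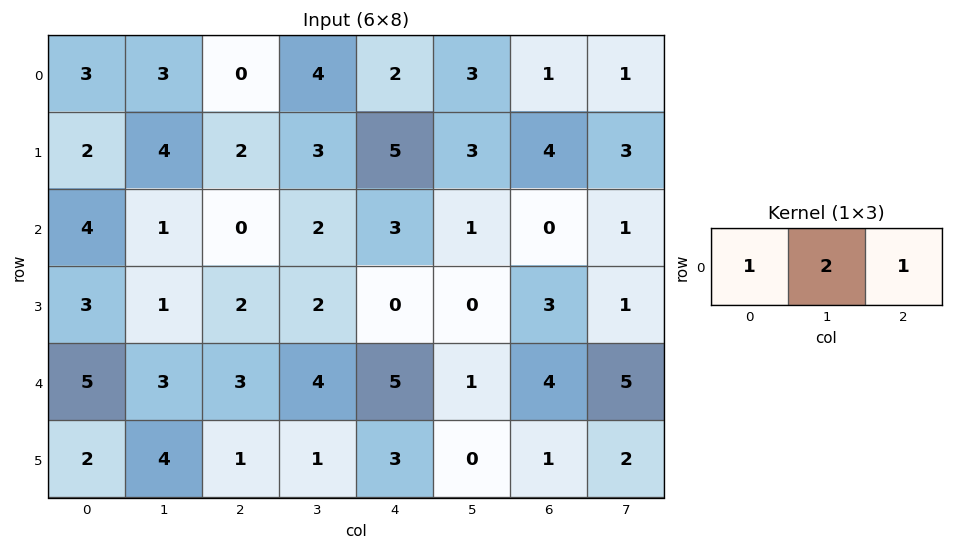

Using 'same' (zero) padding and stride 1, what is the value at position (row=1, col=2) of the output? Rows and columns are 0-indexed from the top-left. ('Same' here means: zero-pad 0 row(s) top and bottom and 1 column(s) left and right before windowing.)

11

The receptive field on the zero-padded input at this output position is [4 2 3]. Elementwise product with the kernel and sum: 4·1 + 2·2 + 3·1.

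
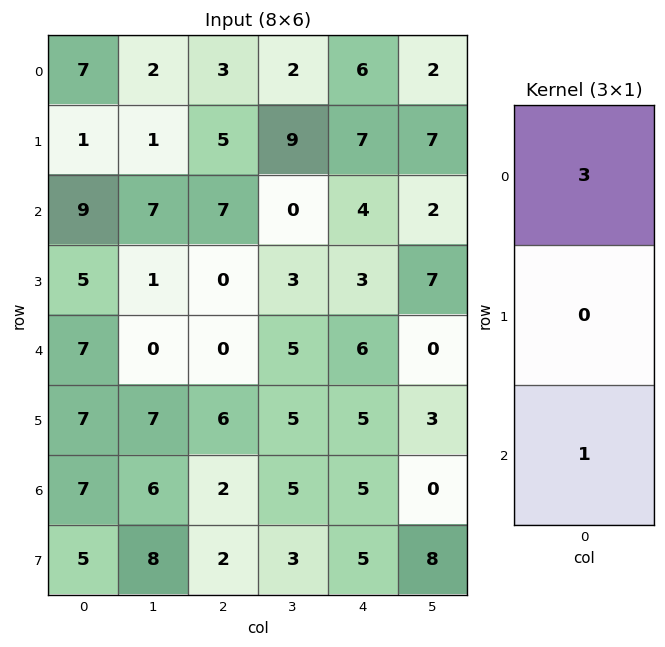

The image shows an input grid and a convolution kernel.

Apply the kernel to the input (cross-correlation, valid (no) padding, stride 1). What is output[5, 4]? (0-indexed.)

20

The receptive field on the input at this output position is [5 / 5 / 5]. Elementwise product with the kernel and sum: 5·3 + 5·1.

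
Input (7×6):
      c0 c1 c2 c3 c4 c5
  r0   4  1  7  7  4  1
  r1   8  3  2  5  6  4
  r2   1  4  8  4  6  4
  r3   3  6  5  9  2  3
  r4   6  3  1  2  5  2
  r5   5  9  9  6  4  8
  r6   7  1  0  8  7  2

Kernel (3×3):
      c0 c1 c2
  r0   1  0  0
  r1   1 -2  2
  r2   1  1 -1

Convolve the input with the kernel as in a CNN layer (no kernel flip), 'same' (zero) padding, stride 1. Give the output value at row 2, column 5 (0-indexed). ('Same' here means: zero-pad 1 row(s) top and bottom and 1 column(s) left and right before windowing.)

9

The receptive field on the zero-padded input at this output position is [6 4 0 / 6 4 0 / 2 3 0]. Elementwise product with the kernel and sum: 6·1 + 6·1 + 4·-2 + 0·2 + 2·1 + 3·1 + 0·-1.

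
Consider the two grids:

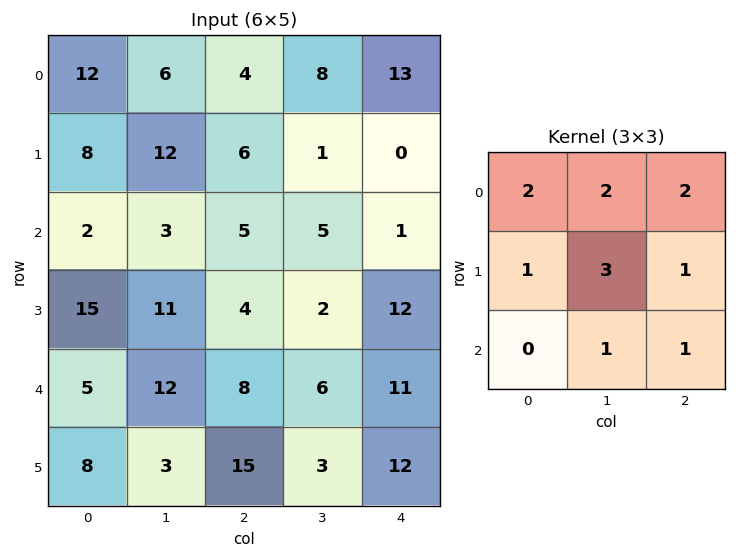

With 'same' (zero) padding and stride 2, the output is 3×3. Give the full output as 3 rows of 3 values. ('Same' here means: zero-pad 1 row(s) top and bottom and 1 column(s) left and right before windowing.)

62 33 47
75 67 22
90 94 79

Output[0,0]: The receptive field on the zero-padded input at this output position is [0 0 0 / 0 12 6 / 0 8 12]. Elementwise product with the kernel and sum: 0·2 + 0·2 + 0·2 + 0·1 + 12·3 + 6·1 + 8·1 + 12·1.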